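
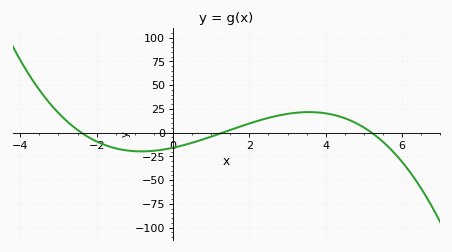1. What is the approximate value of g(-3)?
20.7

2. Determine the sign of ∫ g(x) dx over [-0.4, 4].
positive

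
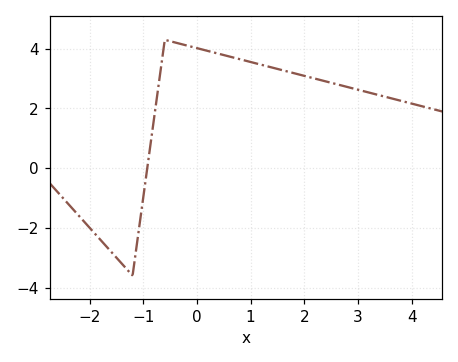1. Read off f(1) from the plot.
3.6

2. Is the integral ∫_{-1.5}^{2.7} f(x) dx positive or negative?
positive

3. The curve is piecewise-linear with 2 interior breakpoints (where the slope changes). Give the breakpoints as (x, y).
(-1.2, -3.6); (-0.6, 4.3)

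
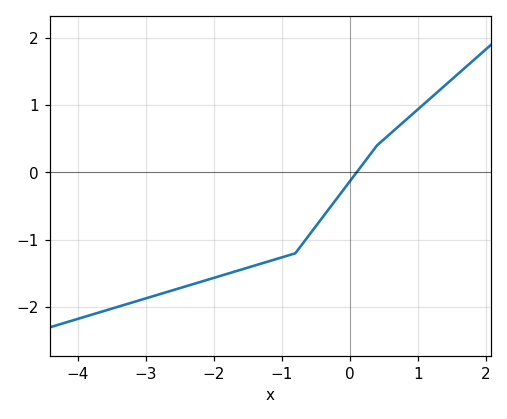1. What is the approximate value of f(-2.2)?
-1.6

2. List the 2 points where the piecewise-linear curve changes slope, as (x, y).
(-0.8, -1.2); (0.4, 0.4)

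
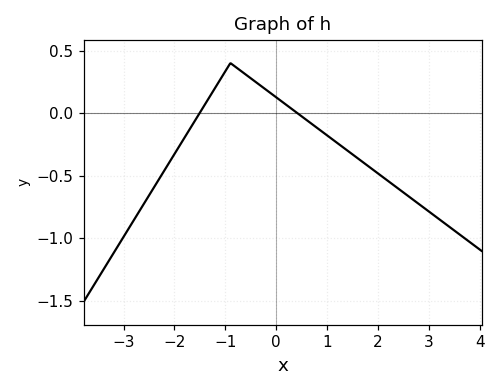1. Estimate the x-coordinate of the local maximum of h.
-0.9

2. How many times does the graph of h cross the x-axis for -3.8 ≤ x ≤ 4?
2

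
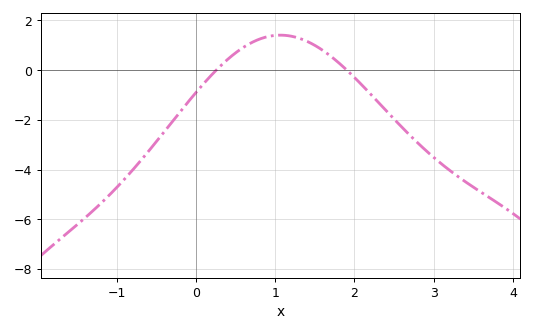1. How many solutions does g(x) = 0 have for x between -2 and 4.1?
2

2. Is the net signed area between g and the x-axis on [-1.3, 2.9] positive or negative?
negative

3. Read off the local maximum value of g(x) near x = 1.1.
1.4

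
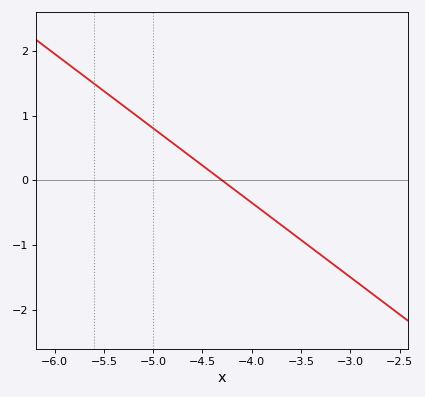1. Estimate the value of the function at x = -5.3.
1.2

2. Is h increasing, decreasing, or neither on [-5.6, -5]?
decreasing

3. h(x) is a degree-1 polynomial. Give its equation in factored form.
y = -1.15(x + 4.3)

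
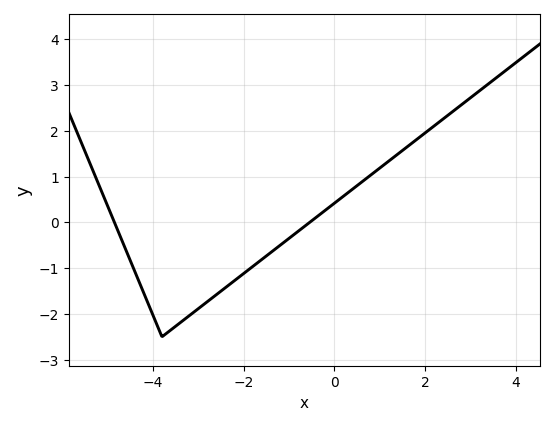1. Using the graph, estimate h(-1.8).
-0.965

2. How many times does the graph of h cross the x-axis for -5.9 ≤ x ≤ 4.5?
2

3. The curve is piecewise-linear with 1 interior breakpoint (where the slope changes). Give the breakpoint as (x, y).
(-3.8, -2.5)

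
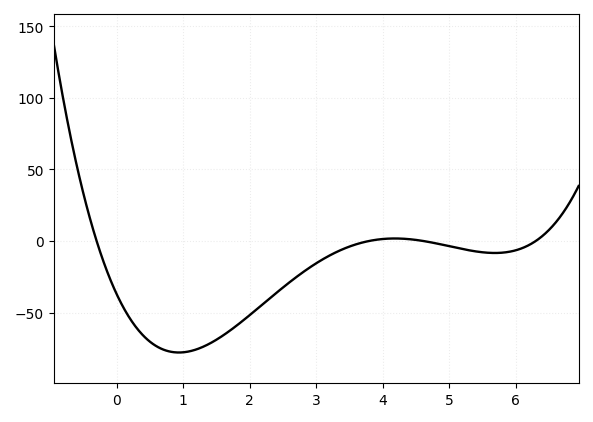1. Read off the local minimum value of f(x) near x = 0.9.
-77.9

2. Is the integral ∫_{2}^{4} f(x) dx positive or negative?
negative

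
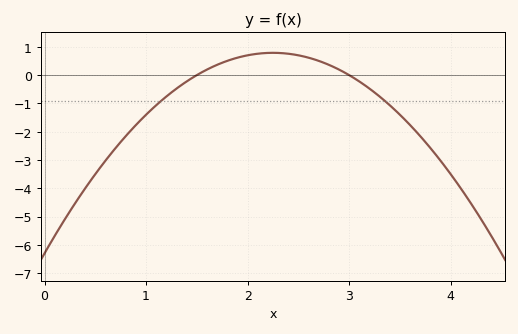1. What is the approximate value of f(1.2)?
-0.8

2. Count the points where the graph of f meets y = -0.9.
2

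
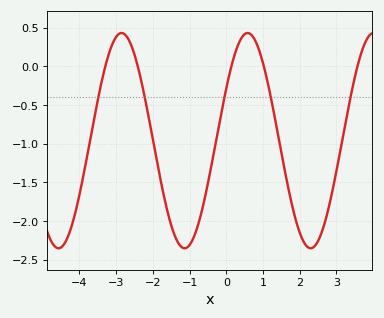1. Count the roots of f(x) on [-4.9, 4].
5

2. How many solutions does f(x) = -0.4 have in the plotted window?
5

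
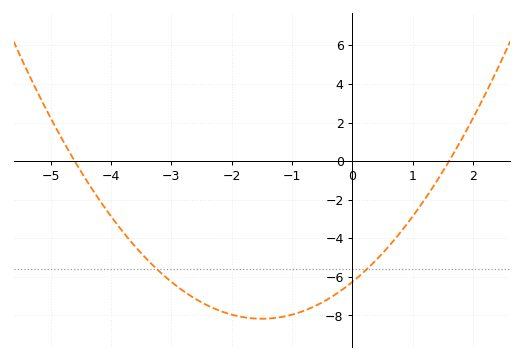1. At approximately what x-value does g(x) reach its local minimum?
-1.5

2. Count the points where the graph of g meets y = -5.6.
2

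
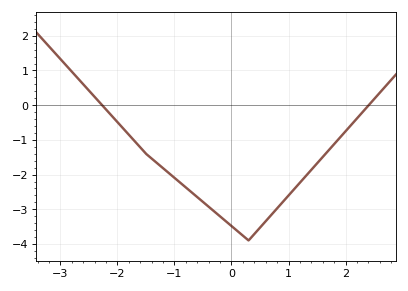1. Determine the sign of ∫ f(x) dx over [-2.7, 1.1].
negative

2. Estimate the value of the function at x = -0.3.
-3.07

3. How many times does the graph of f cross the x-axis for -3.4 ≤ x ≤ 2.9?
2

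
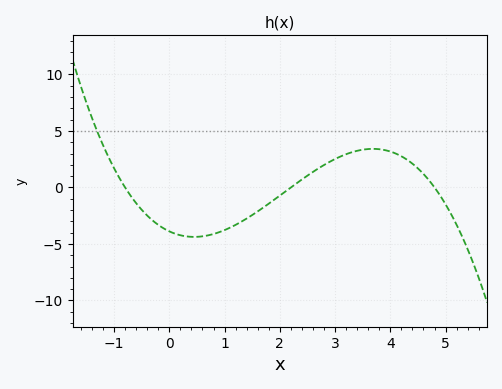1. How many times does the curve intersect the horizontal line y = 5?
1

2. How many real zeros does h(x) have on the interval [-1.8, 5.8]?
3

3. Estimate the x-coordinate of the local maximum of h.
3.6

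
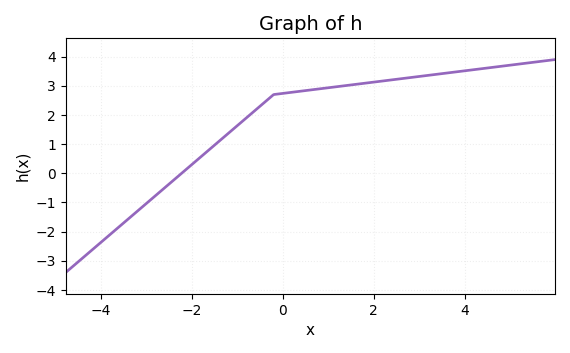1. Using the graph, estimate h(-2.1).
0.2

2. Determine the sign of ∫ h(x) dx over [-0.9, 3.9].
positive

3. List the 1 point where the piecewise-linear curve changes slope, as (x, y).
(-0.2, 2.7)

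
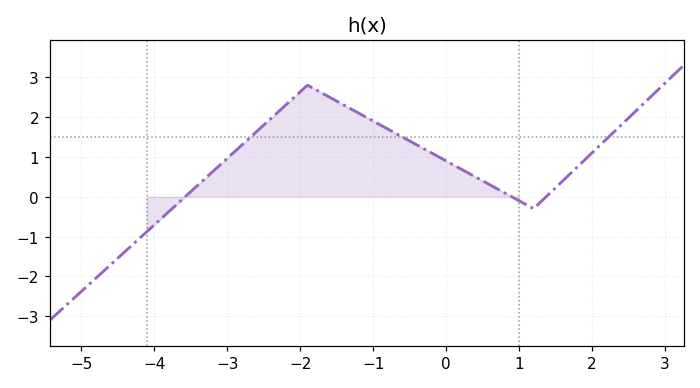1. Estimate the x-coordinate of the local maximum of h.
-2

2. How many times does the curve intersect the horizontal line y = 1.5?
3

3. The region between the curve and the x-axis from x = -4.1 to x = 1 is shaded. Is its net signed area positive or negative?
positive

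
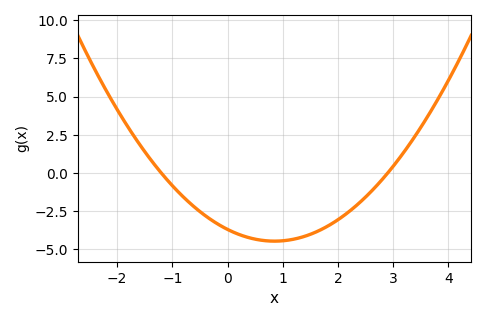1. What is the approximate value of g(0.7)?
-4.43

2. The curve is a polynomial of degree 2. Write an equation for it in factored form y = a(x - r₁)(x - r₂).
y = 1.06(x + 1.2)(x - 2.9)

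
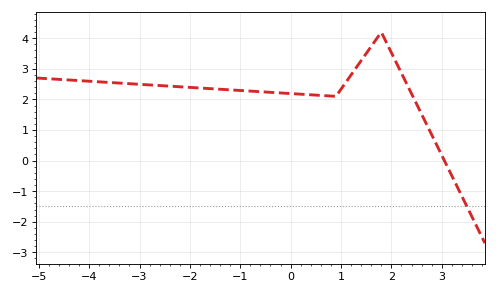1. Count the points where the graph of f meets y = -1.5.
1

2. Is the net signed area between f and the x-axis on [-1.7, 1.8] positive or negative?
positive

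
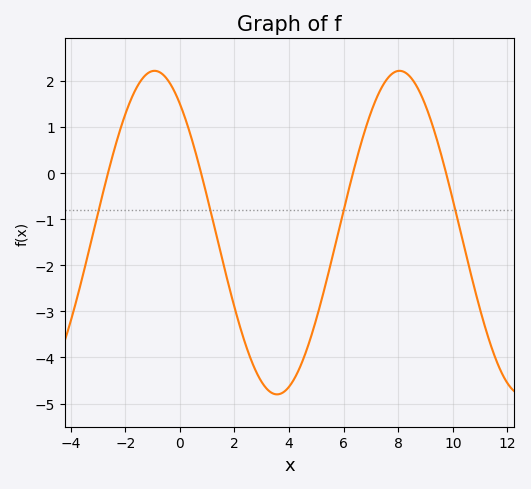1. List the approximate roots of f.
-2.63, 0.779, 6.34, 9.75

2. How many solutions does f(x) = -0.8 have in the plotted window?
4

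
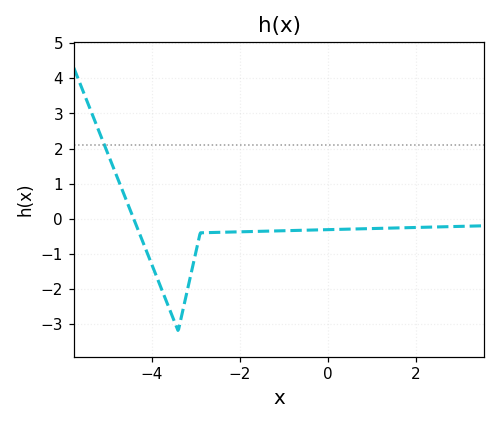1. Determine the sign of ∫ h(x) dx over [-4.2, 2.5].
negative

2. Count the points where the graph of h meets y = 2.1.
1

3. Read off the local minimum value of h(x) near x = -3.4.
-3.19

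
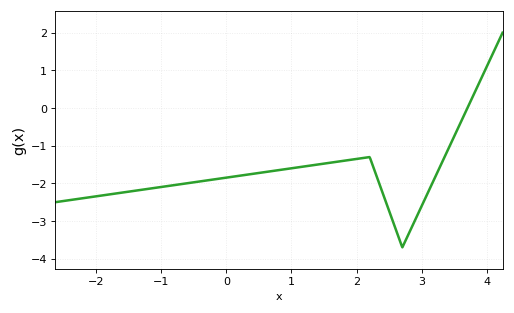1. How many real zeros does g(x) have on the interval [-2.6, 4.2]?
1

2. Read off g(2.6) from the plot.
-3.22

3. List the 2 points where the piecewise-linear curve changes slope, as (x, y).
(2.2, -1.3); (2.7, -3.7)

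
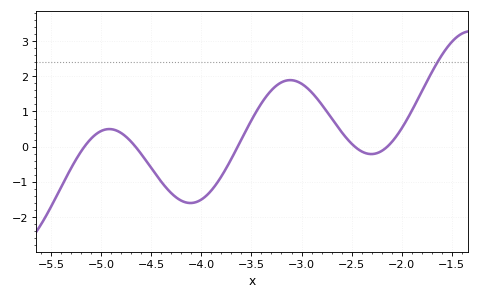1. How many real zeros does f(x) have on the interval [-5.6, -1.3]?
5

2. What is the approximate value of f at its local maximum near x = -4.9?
0.5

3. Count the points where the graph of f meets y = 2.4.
1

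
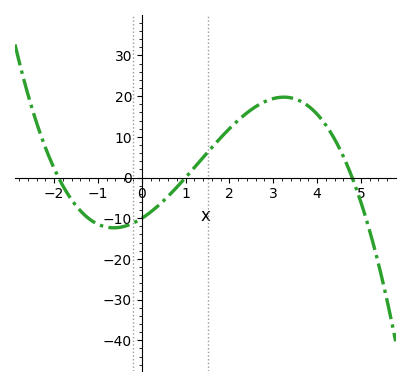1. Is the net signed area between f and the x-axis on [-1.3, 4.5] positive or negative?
positive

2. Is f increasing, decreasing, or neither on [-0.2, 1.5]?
increasing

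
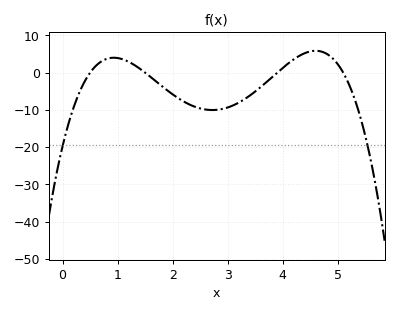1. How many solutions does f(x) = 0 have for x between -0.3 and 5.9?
4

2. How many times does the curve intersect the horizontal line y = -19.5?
2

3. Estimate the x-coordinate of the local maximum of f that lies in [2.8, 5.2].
4.6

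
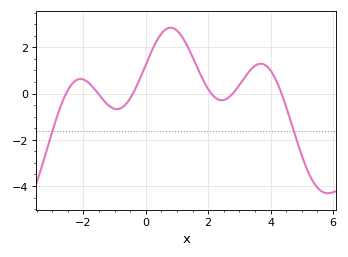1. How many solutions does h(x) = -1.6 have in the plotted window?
2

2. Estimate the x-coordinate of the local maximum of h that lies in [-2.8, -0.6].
-2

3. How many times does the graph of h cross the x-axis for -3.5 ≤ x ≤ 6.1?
6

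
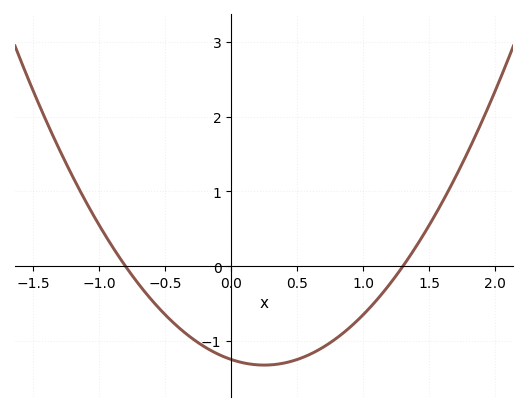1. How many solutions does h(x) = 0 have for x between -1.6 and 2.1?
2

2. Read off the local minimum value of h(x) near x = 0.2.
-1.32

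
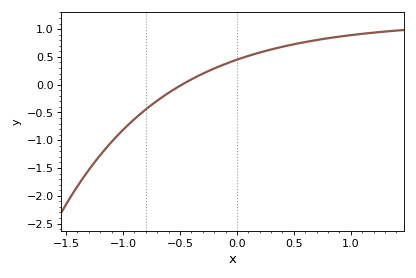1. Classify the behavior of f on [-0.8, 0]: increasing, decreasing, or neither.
increasing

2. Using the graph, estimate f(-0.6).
-0.147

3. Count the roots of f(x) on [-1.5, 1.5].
1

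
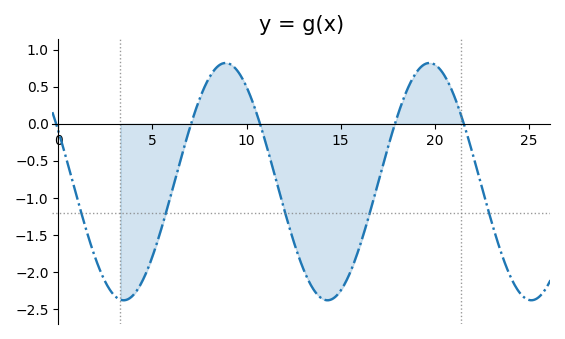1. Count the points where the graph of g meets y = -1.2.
5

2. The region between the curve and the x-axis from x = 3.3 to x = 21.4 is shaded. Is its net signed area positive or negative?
negative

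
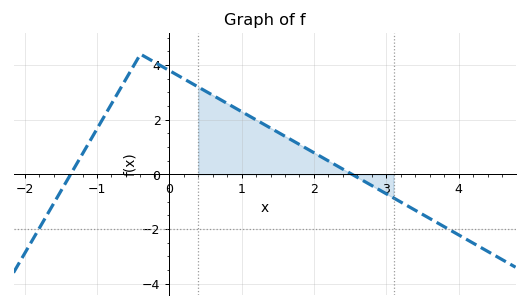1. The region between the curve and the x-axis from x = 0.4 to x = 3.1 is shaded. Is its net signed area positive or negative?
positive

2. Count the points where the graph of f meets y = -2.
2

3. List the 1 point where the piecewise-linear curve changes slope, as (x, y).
(-0.4, 4.4)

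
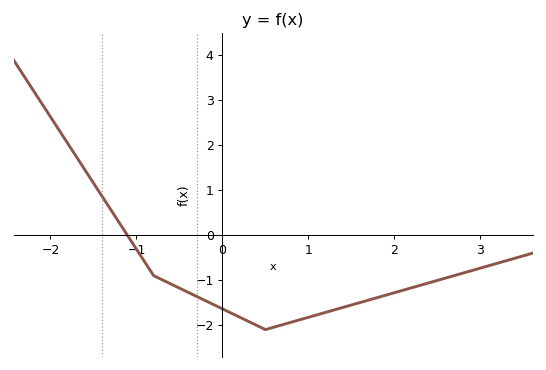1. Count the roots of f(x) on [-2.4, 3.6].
1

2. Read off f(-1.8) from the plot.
2.04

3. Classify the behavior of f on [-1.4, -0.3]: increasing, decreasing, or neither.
decreasing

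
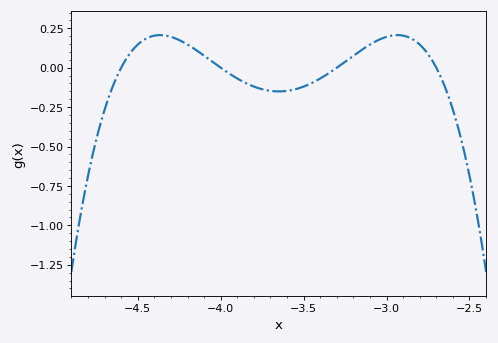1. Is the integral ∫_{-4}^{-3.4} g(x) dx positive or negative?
negative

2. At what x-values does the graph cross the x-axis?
-4.6, -4, -3.3, -2.7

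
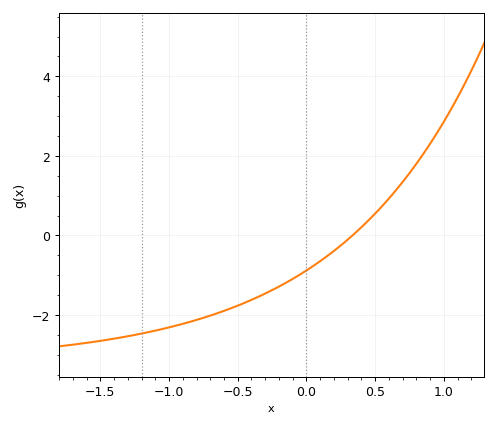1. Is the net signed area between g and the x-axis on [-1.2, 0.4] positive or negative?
negative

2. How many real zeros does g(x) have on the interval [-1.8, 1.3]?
1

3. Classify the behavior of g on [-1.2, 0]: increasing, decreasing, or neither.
increasing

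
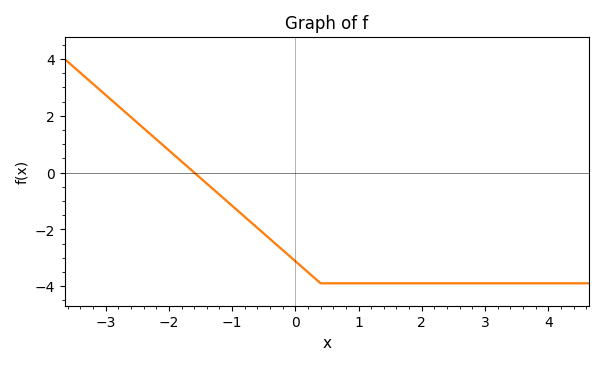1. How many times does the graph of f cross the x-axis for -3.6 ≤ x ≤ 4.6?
1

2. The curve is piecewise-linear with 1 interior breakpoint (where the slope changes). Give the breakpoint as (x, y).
(0.4, -3.9)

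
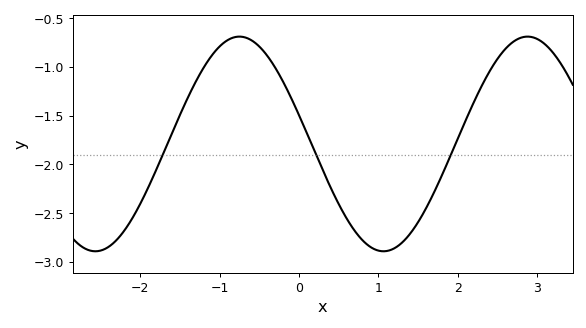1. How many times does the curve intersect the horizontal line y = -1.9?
3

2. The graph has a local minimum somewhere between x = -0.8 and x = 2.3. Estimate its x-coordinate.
1.1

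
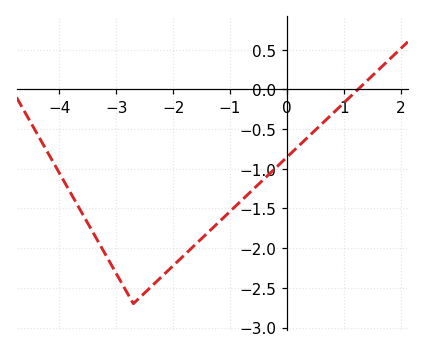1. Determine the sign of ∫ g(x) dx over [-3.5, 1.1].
negative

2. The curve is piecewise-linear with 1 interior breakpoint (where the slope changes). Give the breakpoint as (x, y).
(-2.7, -2.7)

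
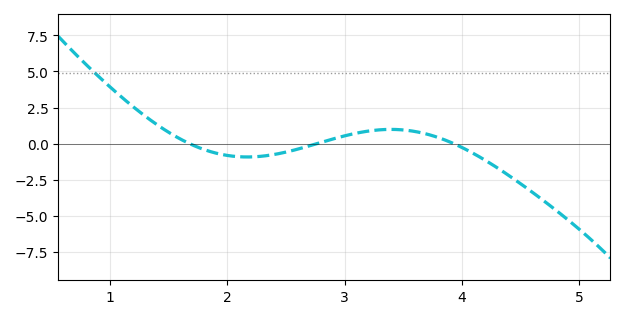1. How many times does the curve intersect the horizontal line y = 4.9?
1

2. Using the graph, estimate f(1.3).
1.92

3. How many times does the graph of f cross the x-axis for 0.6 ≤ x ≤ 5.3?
3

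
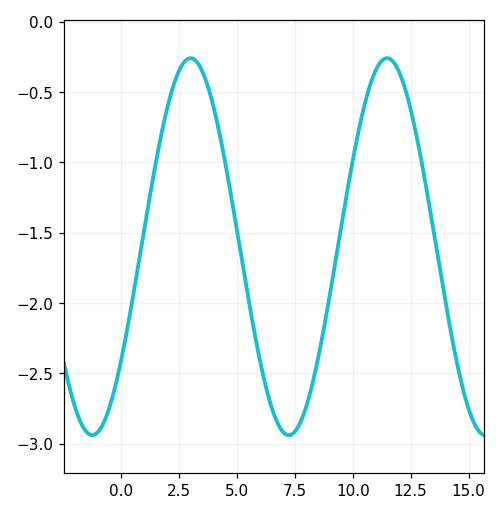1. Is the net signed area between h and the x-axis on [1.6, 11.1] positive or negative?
negative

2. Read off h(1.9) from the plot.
-0.673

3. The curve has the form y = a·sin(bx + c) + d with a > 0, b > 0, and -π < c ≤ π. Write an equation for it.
y = 1.34sin(0.74x - 0.642) - 1.6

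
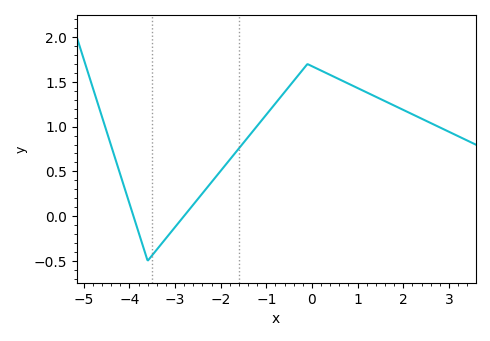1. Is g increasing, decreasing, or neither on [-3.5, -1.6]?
increasing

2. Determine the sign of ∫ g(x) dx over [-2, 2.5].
positive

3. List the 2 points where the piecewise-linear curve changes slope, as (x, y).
(-3.6, -0.5); (-0.1, 1.7)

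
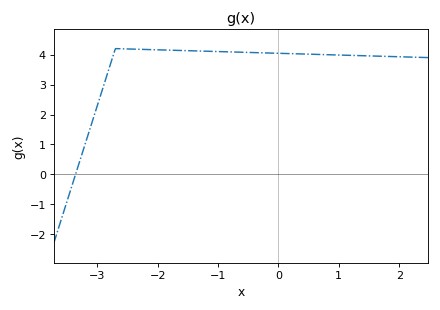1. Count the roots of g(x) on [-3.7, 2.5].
1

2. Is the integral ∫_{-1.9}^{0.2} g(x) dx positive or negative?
positive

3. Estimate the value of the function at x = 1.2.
4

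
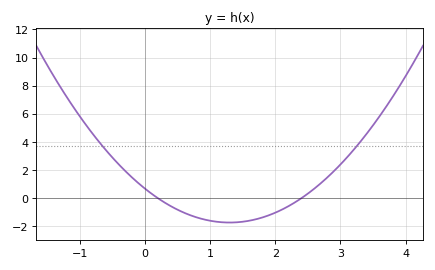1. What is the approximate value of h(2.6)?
0.686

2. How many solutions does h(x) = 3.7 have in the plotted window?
2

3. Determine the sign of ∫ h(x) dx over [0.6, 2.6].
negative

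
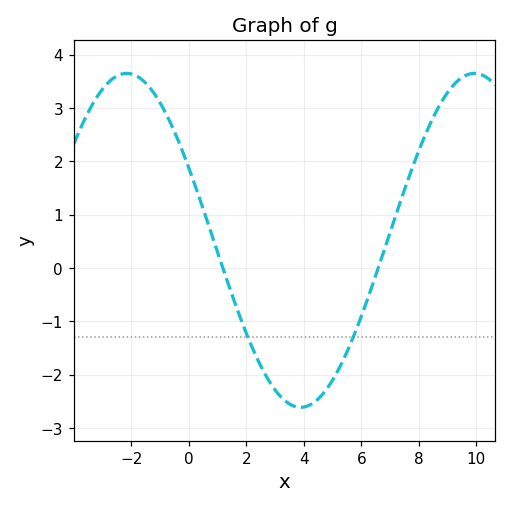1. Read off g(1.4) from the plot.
-0.334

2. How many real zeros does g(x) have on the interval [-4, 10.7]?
2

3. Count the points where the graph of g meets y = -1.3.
2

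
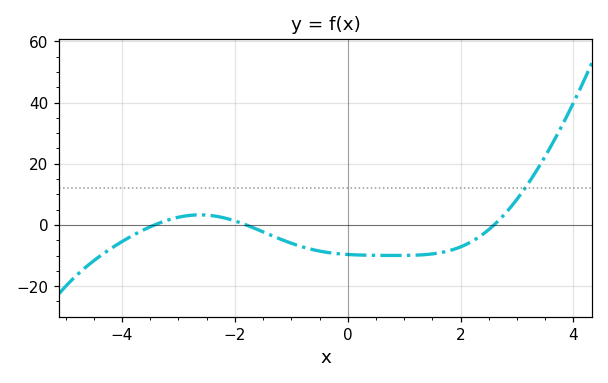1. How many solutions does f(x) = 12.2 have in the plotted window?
1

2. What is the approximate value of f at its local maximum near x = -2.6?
3.31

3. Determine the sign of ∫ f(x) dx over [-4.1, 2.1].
negative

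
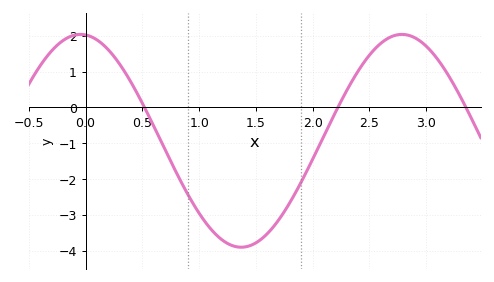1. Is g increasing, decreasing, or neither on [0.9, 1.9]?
neither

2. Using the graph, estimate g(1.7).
-3.1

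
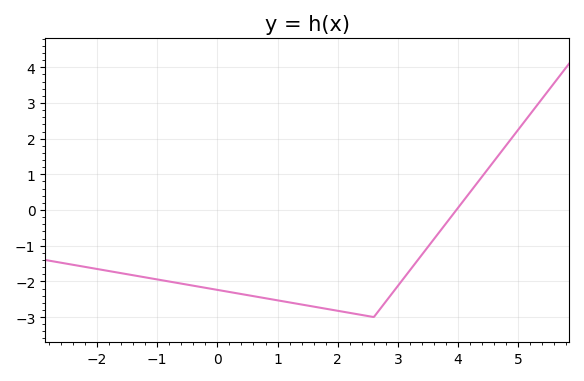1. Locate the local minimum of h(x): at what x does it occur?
2.6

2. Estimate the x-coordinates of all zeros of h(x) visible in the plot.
3.97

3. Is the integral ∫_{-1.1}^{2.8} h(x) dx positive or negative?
negative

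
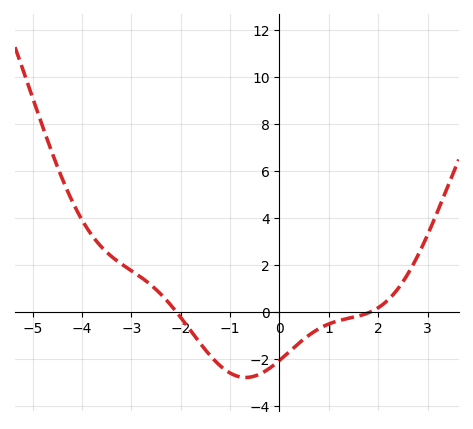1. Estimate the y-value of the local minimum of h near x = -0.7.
-2.8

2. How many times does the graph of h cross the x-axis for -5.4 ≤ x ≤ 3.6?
2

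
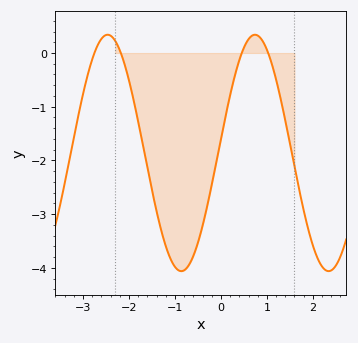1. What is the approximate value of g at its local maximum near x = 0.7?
0.3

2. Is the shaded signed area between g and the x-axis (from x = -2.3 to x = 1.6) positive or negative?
negative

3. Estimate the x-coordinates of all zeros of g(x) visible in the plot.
-2.8, -2.2, 0.5, 1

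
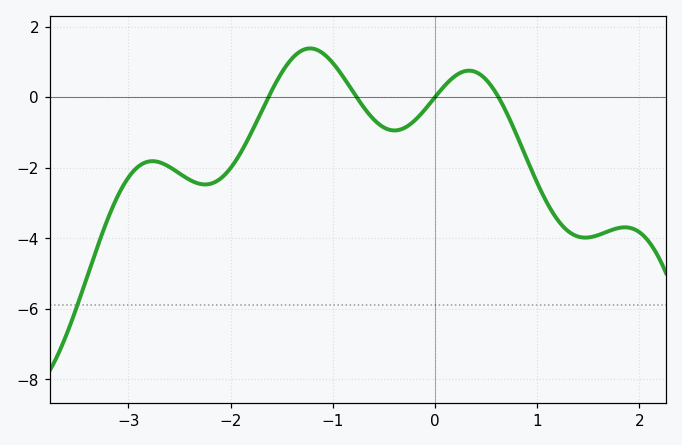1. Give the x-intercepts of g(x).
-1.6, -0.8, 0, 0.6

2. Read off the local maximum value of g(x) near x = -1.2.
1.4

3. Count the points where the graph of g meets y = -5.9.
1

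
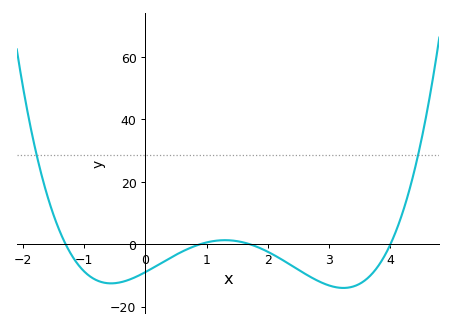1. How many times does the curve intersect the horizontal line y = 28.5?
2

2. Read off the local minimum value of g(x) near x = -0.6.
-12.6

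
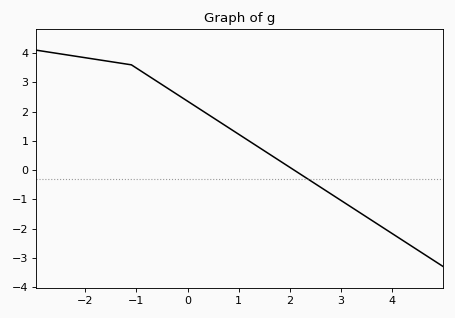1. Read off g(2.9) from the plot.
-0.9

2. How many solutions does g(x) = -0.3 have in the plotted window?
1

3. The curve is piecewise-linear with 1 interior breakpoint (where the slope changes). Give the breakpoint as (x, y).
(-1.1, 3.6)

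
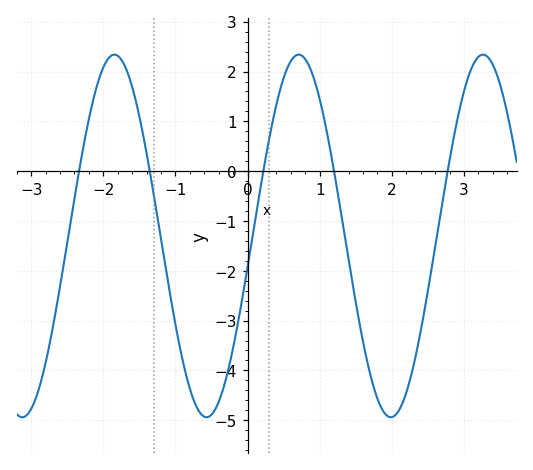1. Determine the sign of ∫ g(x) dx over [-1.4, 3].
negative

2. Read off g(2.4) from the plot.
-3.2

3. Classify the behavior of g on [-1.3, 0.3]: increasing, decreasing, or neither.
neither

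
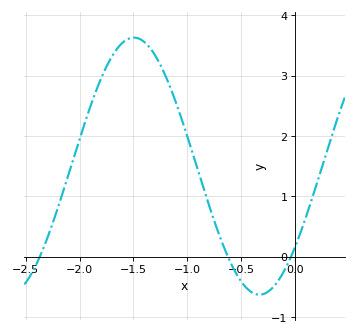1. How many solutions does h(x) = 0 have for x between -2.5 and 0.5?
3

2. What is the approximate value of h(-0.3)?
-0.6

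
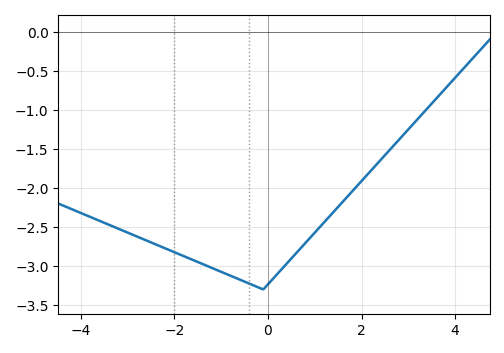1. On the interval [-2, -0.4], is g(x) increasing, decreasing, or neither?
decreasing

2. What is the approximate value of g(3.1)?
-1.18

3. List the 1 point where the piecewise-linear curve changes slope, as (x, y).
(-0.1, -3.3)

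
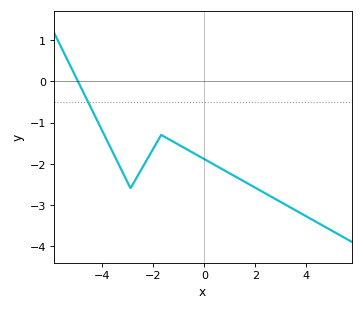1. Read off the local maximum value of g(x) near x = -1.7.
-1.3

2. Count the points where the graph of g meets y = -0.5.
1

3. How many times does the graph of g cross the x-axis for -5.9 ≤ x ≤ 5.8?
1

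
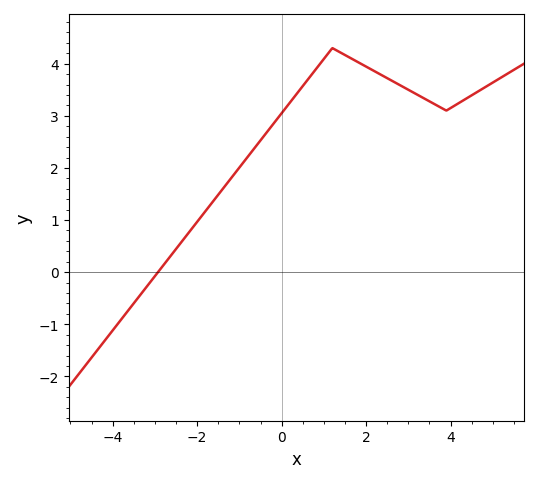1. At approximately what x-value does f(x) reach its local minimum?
4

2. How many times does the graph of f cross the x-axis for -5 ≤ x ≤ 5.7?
1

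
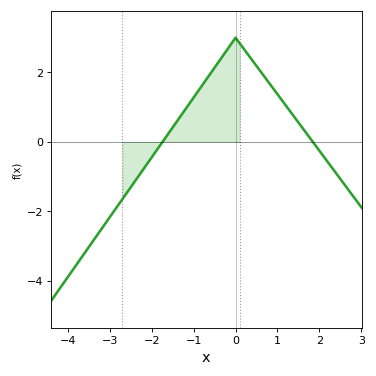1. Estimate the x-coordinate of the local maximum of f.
0.002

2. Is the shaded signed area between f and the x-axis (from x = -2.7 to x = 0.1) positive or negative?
positive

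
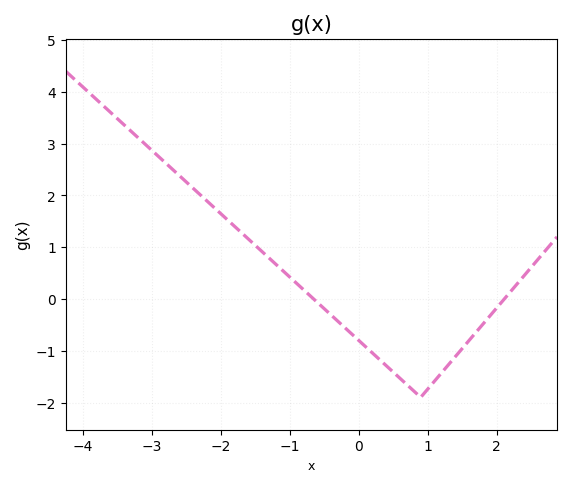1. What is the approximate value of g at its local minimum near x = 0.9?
-1.9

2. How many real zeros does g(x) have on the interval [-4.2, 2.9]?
2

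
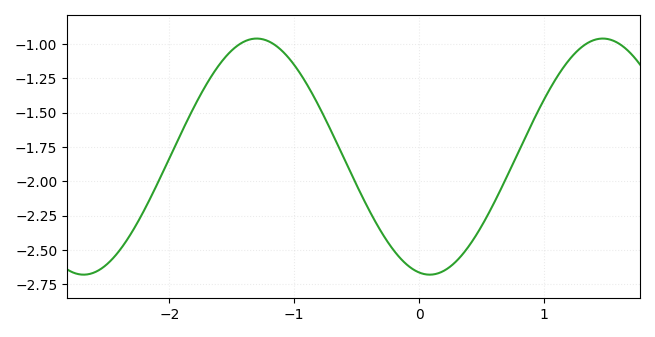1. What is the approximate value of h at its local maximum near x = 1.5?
-0.96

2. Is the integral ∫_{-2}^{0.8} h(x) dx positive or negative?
negative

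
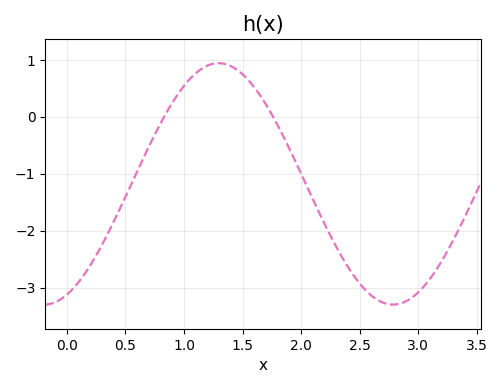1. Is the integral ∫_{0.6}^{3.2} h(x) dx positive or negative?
negative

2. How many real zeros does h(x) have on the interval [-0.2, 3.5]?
2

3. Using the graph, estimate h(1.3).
0.9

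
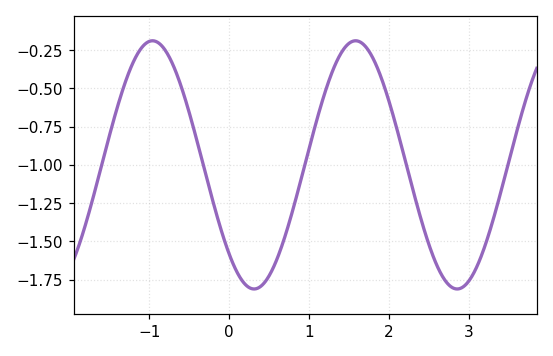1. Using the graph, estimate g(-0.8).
-0.253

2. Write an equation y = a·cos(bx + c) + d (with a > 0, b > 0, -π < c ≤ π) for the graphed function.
y = 0.81cos(2.47x + 2.37) - 1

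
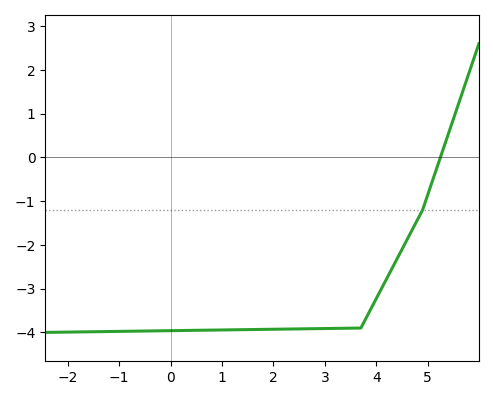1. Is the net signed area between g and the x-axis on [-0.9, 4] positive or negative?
negative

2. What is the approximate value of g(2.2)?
-3.92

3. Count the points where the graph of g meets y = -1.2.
1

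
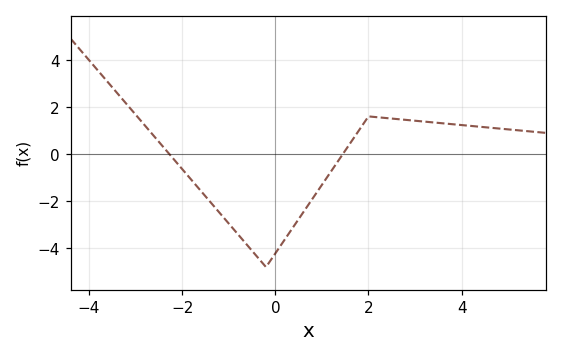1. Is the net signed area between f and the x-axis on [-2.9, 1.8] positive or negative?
negative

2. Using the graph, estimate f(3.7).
1.29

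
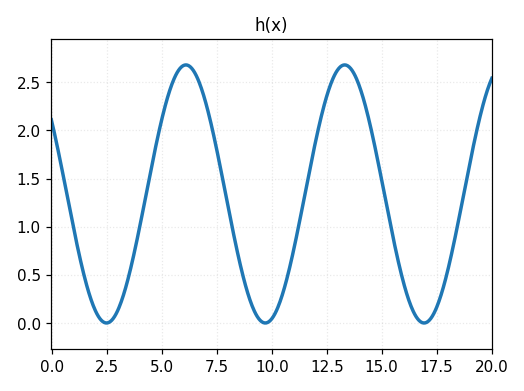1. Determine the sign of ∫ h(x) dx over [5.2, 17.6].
positive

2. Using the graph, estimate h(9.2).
0.15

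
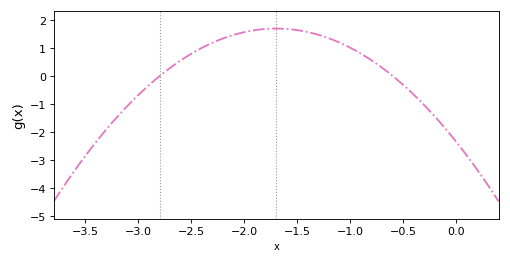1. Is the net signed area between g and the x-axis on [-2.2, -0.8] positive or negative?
positive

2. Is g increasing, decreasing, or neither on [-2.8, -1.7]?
increasing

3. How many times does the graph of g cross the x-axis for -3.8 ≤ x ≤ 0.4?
2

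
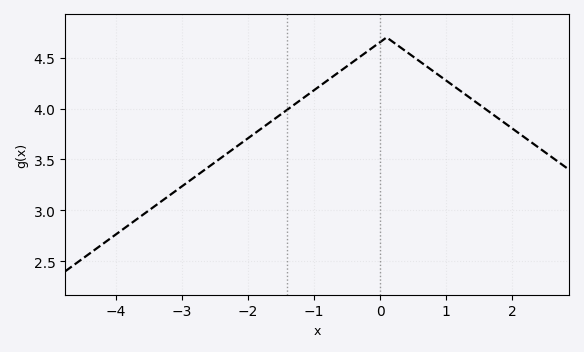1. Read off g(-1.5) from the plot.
3.94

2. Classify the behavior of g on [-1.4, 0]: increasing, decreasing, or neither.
increasing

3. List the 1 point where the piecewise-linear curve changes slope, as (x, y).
(0.1, 4.7)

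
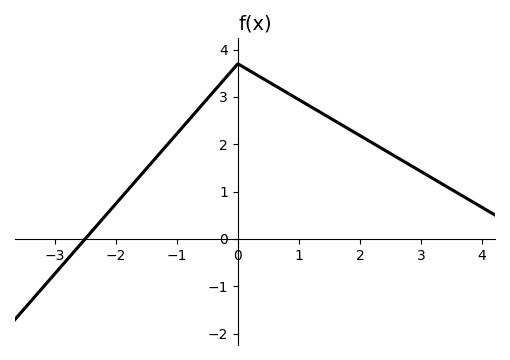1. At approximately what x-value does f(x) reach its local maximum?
0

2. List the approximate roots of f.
-2.6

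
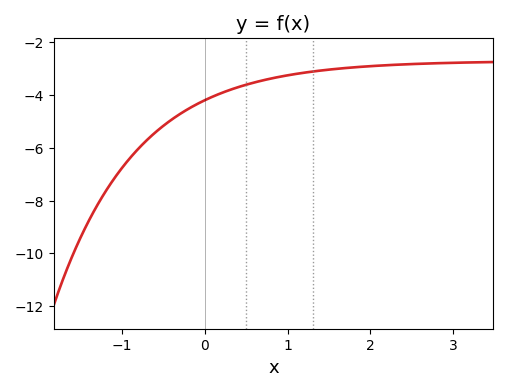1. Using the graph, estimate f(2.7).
-2.8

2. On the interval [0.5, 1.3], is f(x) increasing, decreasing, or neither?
increasing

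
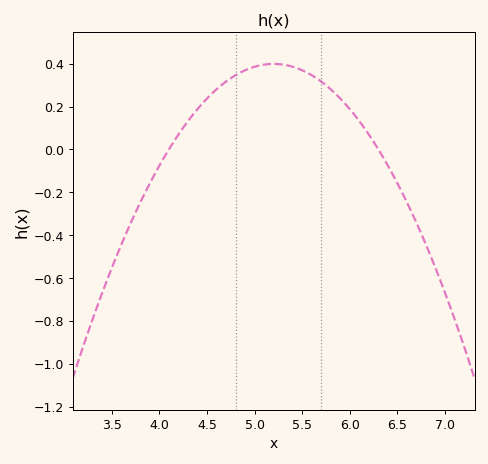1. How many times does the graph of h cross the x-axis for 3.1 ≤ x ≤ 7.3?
2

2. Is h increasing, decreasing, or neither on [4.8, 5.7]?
neither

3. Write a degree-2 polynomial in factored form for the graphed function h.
y = -0.33(x - 4.1)(x - 6.3)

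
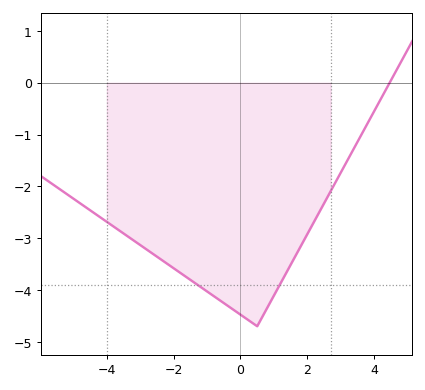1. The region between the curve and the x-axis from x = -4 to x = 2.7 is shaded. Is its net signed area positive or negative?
negative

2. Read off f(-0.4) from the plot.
-4.3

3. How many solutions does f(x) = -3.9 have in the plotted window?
2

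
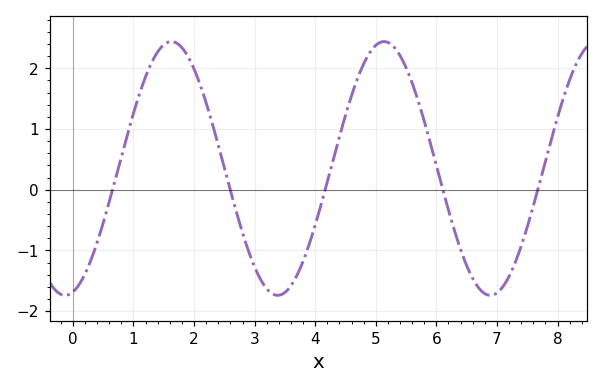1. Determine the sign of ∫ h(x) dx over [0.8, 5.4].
positive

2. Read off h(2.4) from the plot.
0.7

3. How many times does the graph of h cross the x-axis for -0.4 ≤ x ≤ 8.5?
5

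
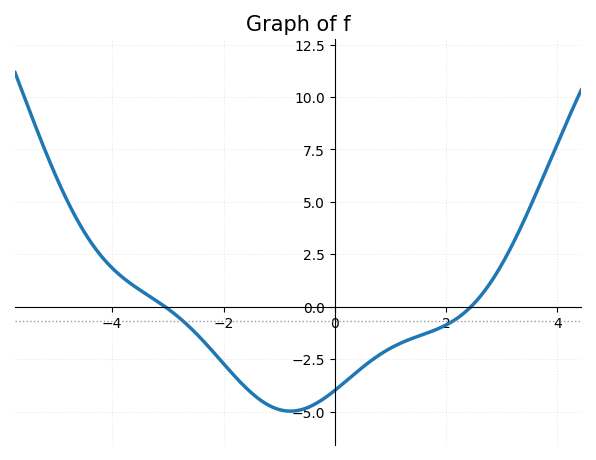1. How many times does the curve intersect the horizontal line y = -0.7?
2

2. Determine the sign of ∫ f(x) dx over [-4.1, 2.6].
negative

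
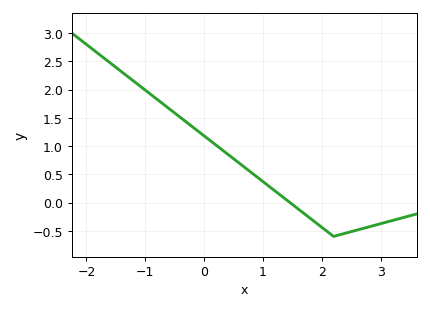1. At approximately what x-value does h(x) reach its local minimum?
2.2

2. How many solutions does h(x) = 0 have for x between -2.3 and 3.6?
1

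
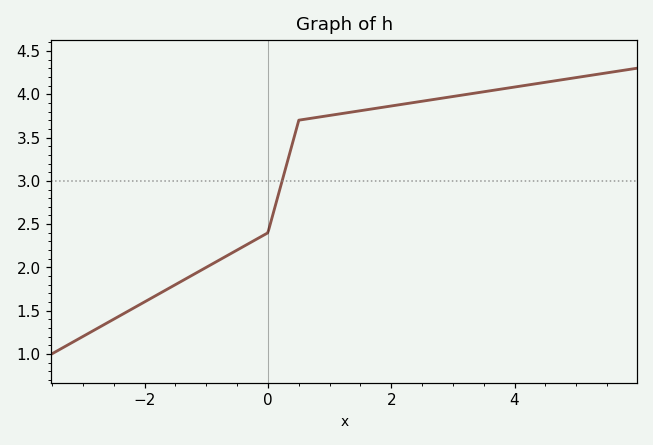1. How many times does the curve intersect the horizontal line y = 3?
1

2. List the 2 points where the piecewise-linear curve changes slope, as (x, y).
(0, 2.4); (0.5, 3.7)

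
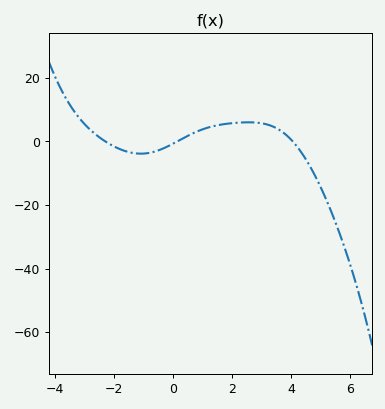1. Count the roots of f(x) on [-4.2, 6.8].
3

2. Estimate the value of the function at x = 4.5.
-5.5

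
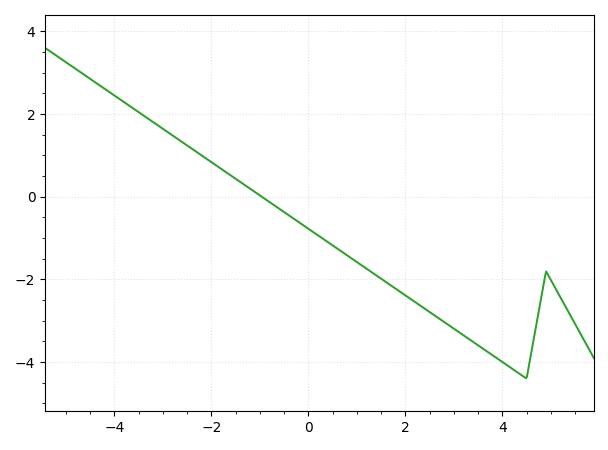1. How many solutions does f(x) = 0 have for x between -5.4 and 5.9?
1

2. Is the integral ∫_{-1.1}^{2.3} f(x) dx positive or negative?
negative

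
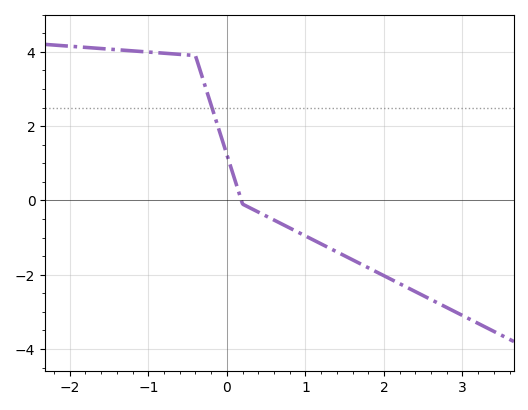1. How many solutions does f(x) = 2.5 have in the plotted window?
1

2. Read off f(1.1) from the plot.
-1.06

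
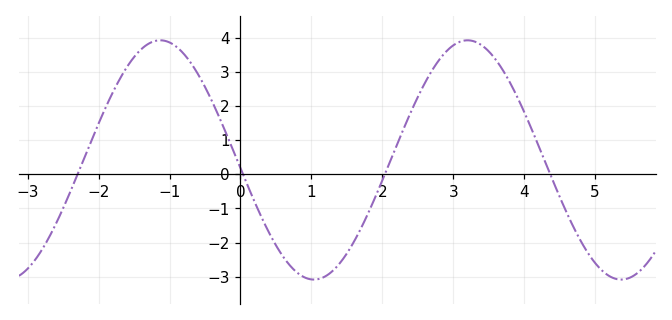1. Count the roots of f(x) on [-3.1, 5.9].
4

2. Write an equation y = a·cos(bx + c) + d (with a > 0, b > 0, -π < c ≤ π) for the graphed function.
y = 3.5cos(1.4x + 1.6) + 0.42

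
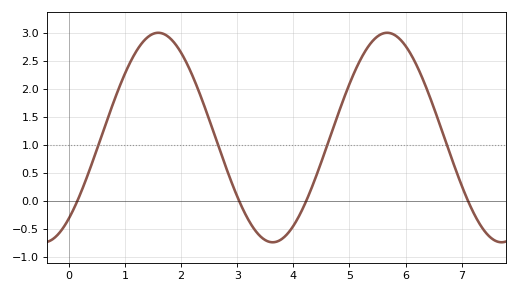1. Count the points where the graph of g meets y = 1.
4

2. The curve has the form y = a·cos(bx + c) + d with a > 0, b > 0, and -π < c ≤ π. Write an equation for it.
y = 1.87cos(1.54x - 2.45) + 1.13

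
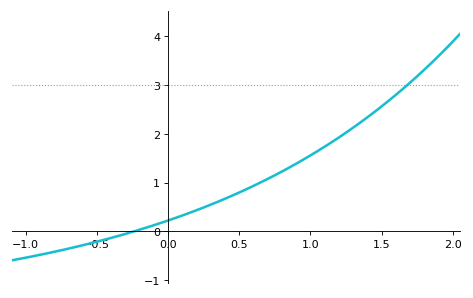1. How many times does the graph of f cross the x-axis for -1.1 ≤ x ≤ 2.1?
1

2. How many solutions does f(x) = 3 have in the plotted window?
1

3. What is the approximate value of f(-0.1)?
0.1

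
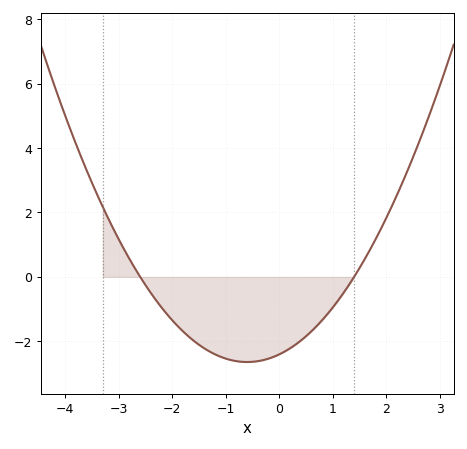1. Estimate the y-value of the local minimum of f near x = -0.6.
-2.6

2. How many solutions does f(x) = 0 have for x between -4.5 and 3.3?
2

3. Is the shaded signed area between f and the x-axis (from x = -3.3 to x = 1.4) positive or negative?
negative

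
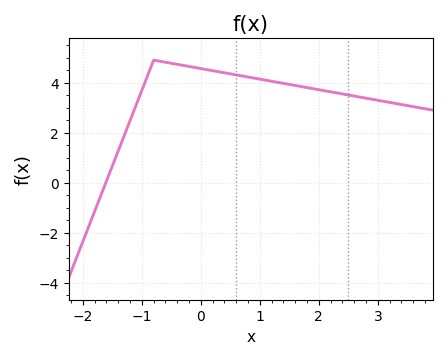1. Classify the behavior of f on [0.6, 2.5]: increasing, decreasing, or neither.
decreasing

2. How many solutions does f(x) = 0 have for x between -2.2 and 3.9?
1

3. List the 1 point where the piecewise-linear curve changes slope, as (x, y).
(-0.8, 4.9)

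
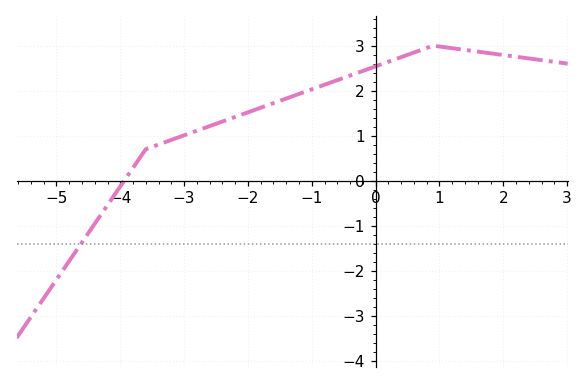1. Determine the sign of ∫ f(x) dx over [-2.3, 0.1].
positive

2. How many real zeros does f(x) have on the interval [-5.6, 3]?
1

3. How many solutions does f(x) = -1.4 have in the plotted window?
1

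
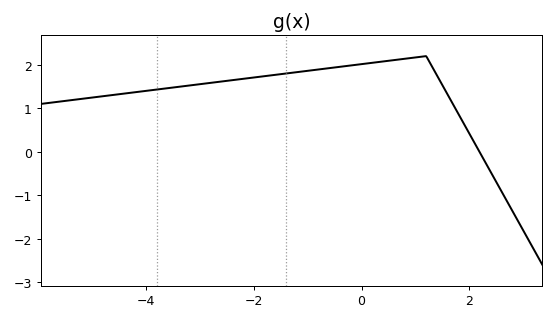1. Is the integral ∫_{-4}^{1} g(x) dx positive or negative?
positive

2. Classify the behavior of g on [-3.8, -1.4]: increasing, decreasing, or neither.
increasing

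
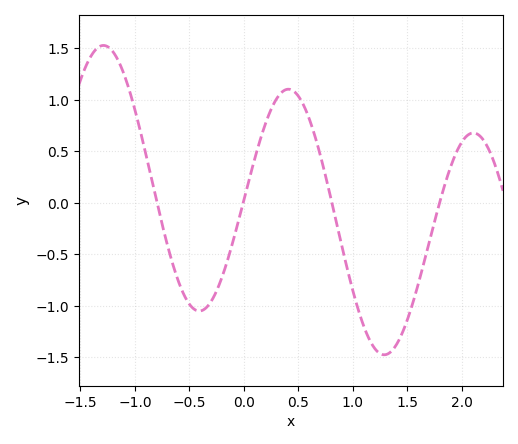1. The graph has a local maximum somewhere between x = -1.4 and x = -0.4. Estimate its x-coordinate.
-1.29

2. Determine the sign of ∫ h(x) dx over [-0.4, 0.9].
positive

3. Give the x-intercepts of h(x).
-0.797, -0.006, 0.808, 1.8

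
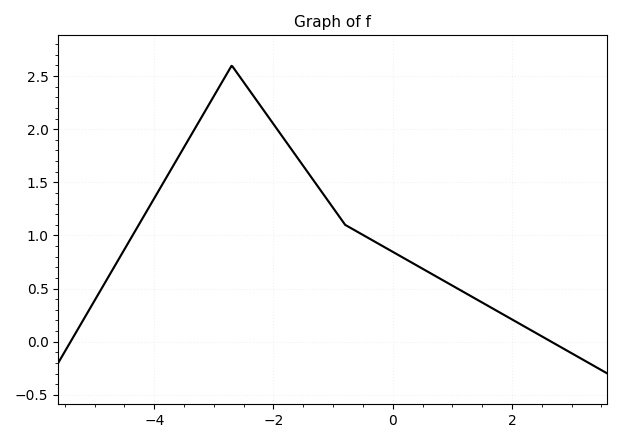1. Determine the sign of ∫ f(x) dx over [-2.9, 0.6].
positive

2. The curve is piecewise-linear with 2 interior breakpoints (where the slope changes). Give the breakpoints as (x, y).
(-2.7, 2.6); (-0.8, 1.1)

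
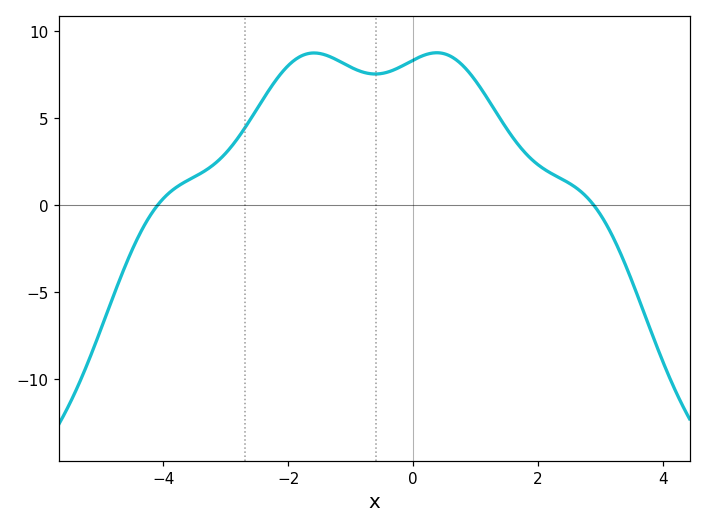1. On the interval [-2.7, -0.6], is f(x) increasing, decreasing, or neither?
neither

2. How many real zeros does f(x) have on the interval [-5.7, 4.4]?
2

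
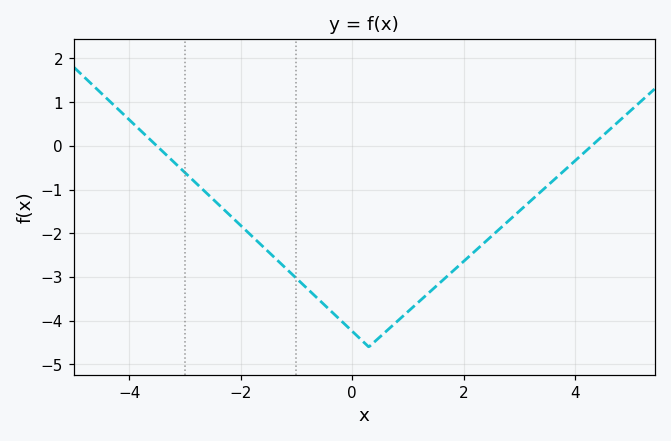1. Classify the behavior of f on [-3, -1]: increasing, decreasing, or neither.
decreasing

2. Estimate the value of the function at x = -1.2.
-2.8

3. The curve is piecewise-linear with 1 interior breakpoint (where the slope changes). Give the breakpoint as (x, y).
(0.3, -4.6)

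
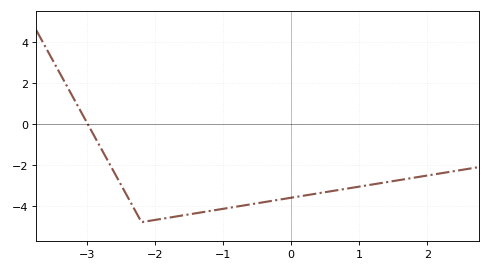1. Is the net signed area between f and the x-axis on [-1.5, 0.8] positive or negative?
negative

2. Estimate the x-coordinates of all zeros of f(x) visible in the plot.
-2.99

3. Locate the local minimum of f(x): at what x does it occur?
-2.2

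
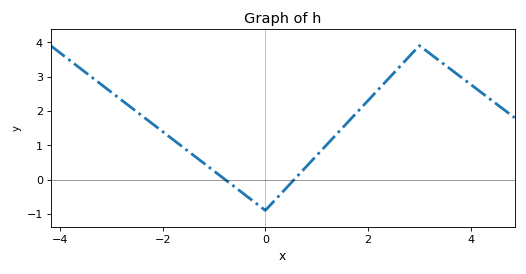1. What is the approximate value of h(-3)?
2.54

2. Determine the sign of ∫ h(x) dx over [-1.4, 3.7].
positive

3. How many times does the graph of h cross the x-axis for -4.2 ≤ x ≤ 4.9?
2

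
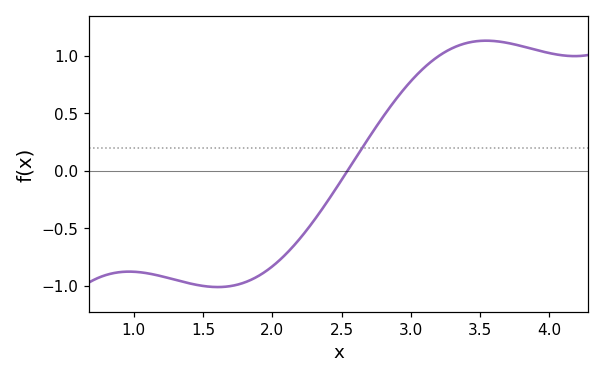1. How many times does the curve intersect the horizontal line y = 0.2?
1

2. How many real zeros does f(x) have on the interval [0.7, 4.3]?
1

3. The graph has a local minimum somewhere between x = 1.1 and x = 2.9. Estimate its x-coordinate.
1.6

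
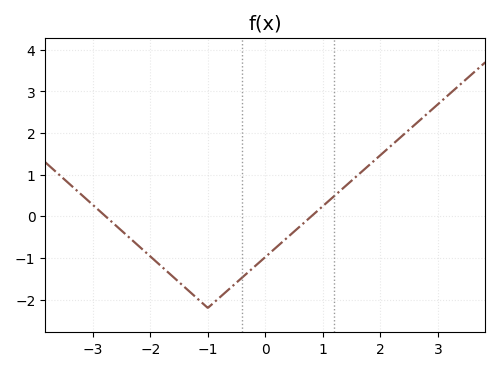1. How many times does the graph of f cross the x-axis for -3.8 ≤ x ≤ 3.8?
2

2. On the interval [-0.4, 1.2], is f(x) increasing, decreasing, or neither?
increasing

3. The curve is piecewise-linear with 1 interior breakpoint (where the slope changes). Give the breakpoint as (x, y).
(-1, -2.2)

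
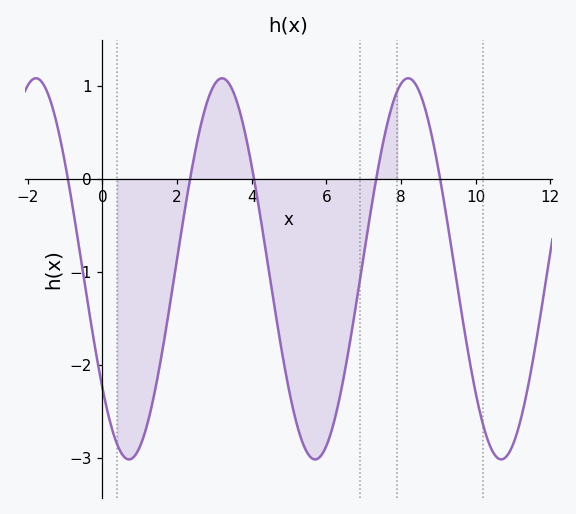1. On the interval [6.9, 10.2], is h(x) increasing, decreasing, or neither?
neither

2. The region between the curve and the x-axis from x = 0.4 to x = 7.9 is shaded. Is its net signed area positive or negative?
negative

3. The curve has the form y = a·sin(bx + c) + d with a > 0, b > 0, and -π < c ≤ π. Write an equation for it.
y = 2.05sin(1.26x - 2.47) - 0.97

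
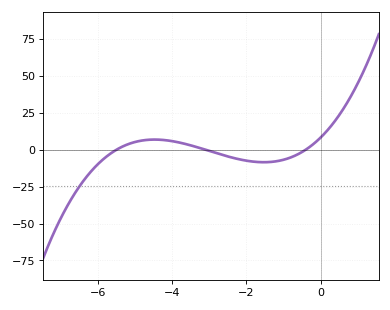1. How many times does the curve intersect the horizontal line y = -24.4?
1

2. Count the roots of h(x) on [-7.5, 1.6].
3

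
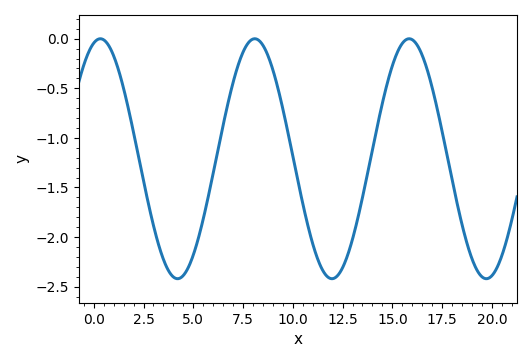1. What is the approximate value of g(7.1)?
-0.35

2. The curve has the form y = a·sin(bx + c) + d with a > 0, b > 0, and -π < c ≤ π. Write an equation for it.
y = 1.21sin(0.81x + 1.3) - 1.21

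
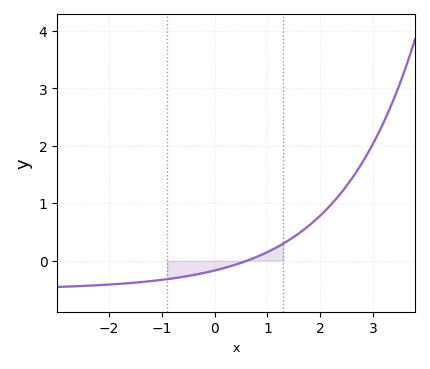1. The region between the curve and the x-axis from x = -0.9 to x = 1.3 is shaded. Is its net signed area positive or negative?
negative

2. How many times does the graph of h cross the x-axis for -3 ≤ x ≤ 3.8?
1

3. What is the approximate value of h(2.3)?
1.1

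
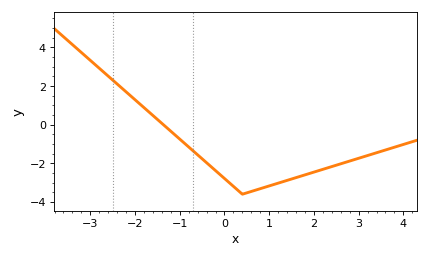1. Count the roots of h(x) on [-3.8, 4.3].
1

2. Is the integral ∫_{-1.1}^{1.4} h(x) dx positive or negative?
negative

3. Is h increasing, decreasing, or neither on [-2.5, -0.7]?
decreasing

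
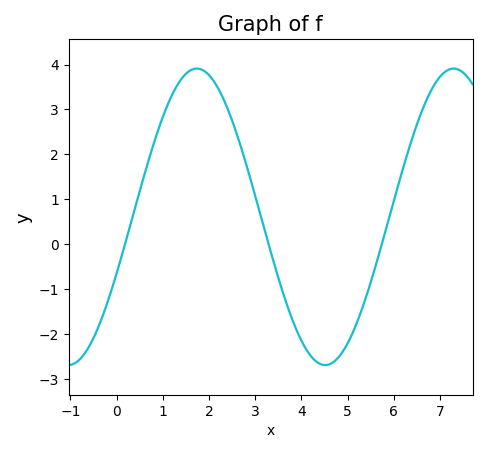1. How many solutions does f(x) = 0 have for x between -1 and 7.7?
3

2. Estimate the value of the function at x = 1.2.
3.3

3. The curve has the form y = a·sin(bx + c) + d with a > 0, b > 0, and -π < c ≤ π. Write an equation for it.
y = 3.3sin(1.1x - 0.39) + 0.61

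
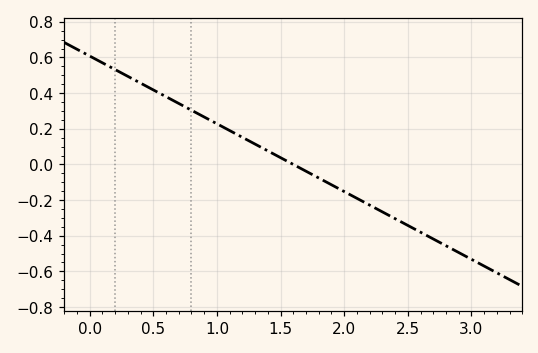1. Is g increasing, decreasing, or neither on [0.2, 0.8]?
decreasing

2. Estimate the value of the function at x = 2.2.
-0.228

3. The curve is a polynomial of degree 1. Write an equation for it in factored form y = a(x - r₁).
y = -0.38(x - 1.6)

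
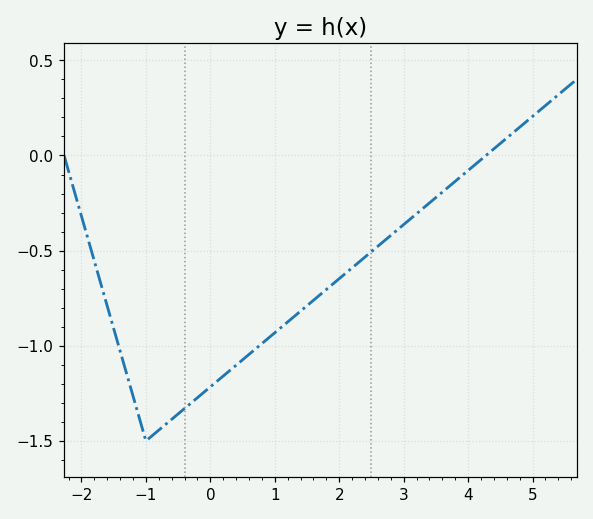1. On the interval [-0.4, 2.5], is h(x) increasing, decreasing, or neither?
increasing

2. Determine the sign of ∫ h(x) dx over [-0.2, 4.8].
negative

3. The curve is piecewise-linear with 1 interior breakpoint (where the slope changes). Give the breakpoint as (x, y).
(-1, -1.5)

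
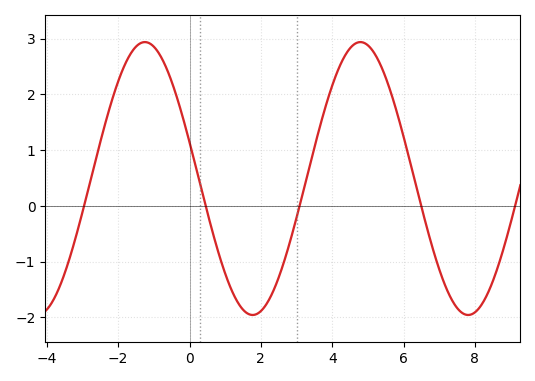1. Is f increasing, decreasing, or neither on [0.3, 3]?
neither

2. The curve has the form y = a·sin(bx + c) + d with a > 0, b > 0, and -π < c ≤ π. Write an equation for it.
y = 2.45sin(1.04x + 2.87) + 0.49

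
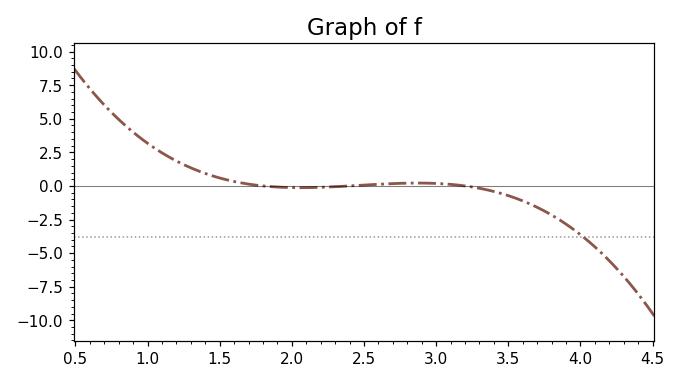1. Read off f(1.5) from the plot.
0.5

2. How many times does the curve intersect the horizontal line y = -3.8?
1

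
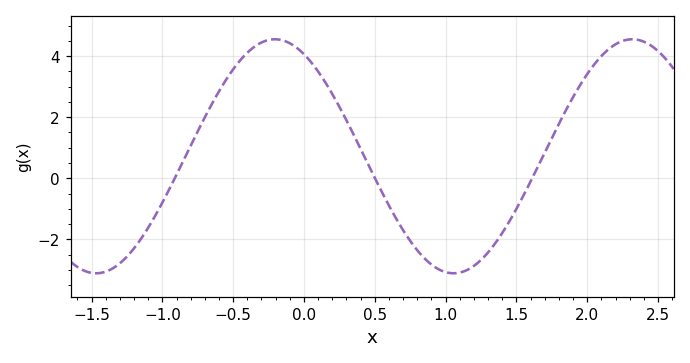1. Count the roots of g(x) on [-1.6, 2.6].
3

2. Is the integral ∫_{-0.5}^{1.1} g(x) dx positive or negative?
positive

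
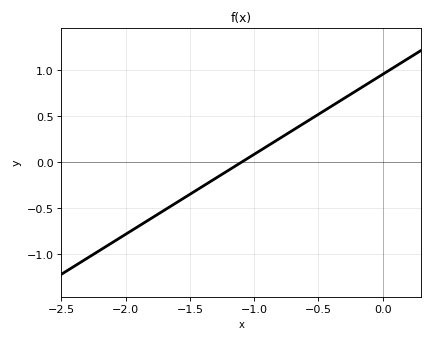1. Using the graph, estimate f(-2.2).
-0.95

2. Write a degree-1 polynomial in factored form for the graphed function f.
y = 0.87(x + 1.1)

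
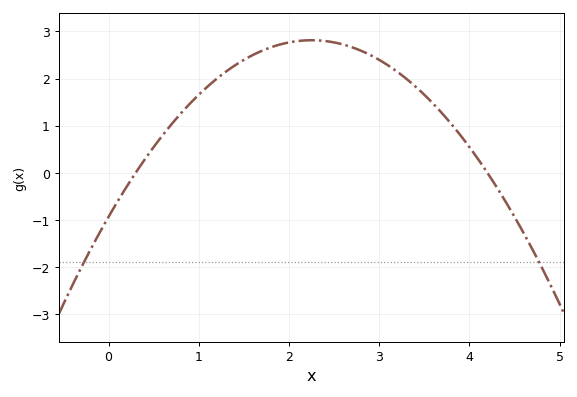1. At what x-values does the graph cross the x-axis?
0.3, 4.2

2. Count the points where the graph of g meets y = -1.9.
2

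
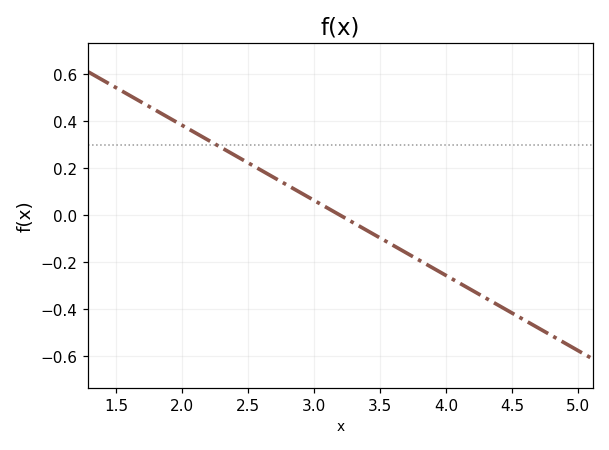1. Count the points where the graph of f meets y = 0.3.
1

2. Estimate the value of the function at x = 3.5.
-0.1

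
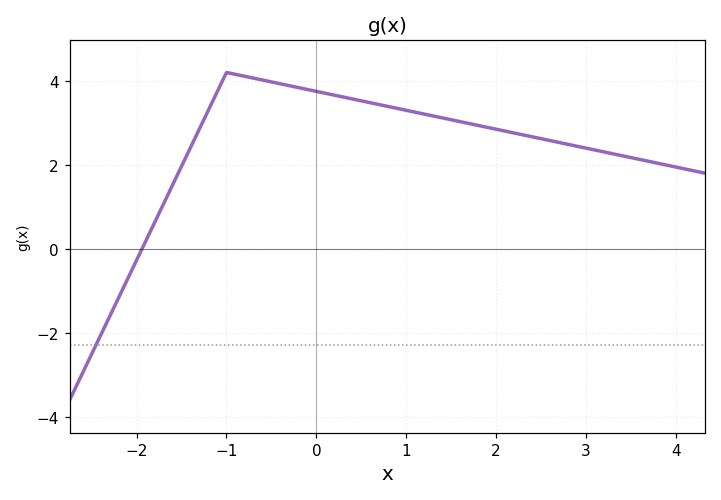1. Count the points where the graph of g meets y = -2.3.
1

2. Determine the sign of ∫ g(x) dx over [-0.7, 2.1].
positive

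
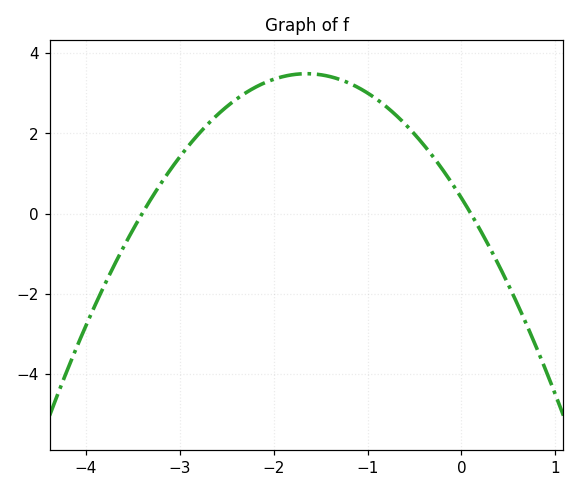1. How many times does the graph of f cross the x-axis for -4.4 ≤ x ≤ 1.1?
2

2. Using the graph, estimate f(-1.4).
3.42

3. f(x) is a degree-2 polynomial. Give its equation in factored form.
y = -1.14(x + 3.4)(x - 0.1)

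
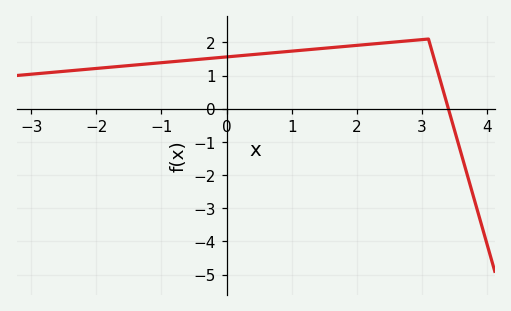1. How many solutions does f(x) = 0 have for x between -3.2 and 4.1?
1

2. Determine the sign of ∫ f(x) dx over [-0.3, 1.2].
positive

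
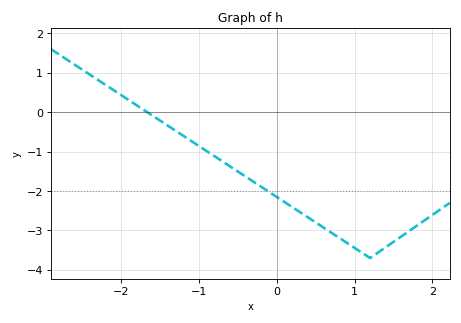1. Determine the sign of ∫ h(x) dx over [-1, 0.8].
negative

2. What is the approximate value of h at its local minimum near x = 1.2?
-3.7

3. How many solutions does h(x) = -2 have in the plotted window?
1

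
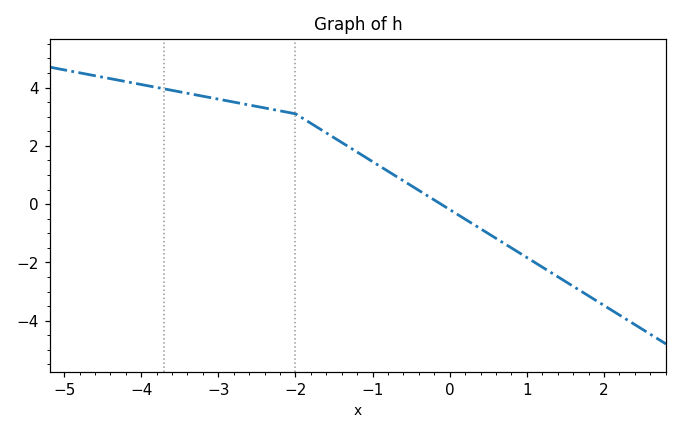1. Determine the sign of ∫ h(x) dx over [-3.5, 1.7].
positive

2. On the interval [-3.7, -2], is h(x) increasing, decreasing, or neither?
decreasing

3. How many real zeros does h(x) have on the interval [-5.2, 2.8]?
1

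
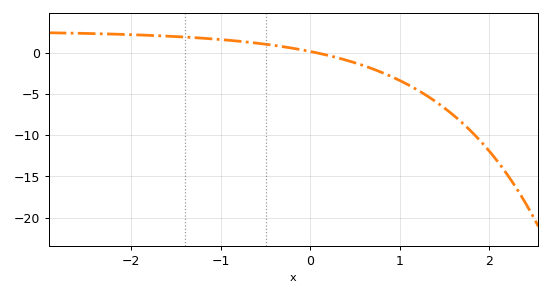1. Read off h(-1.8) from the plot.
2.14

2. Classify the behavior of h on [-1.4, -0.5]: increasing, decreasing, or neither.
decreasing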